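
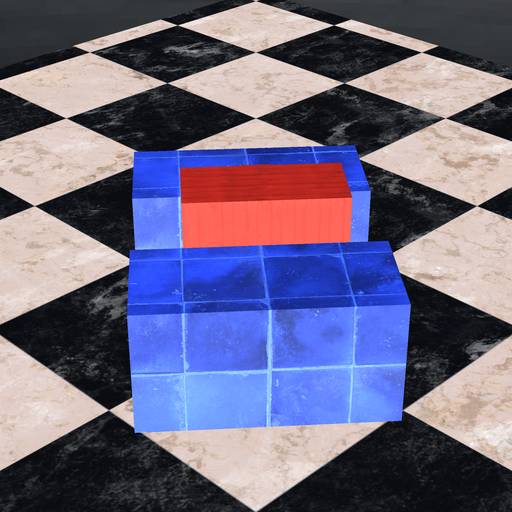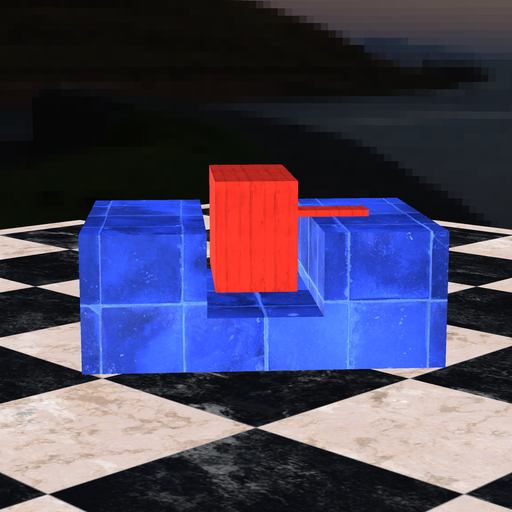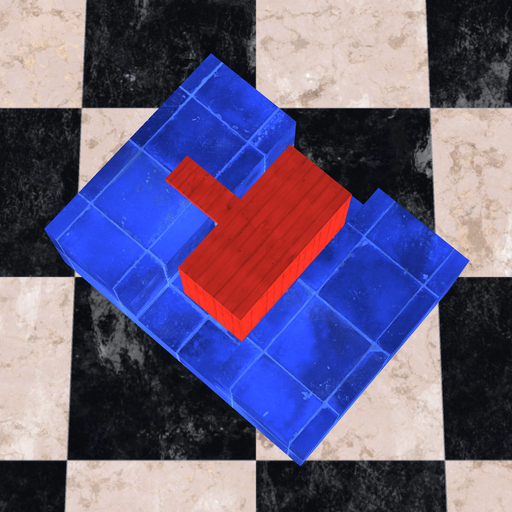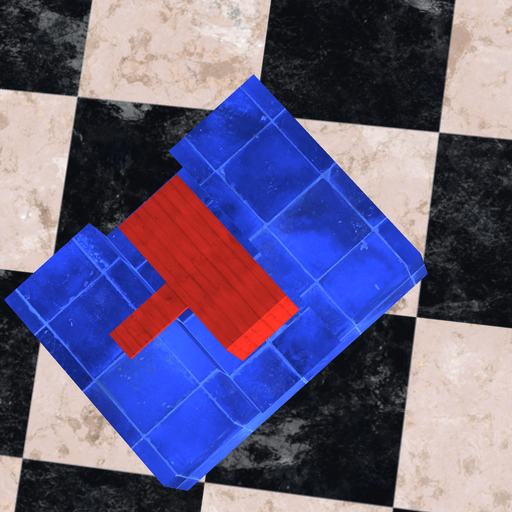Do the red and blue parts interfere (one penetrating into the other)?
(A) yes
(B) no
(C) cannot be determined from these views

(B) no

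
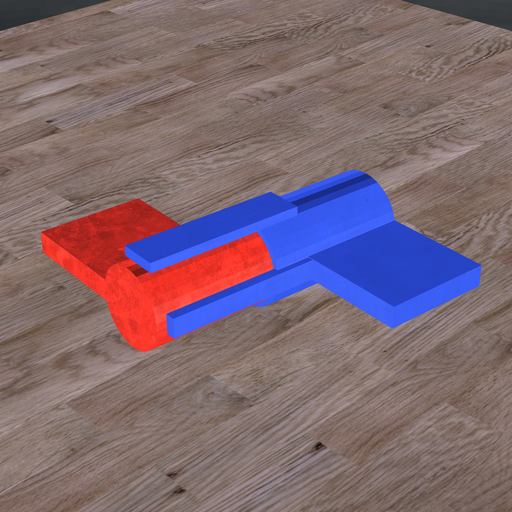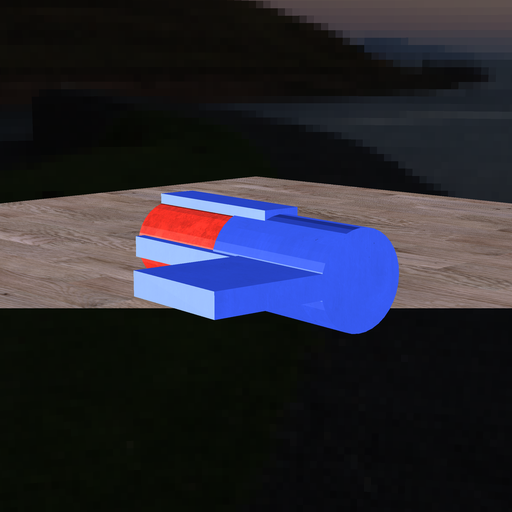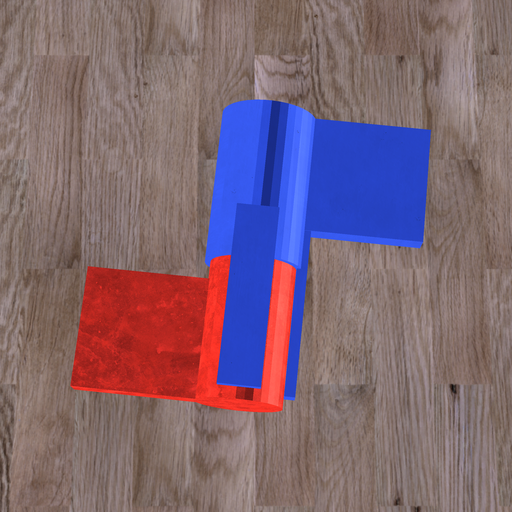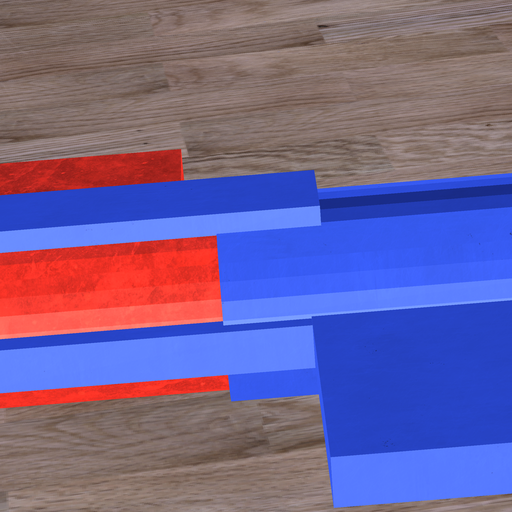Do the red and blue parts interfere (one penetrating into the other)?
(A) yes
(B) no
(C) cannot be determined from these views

(A) yes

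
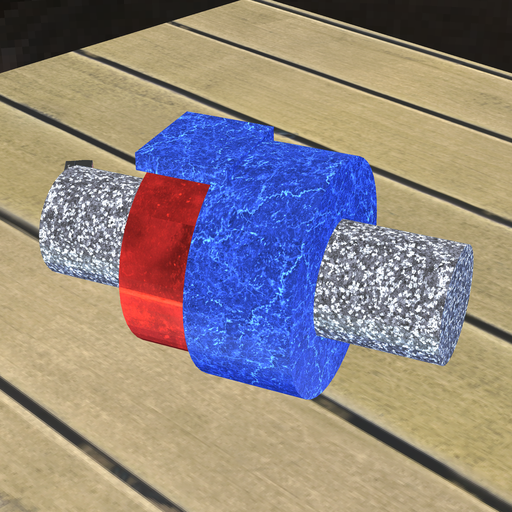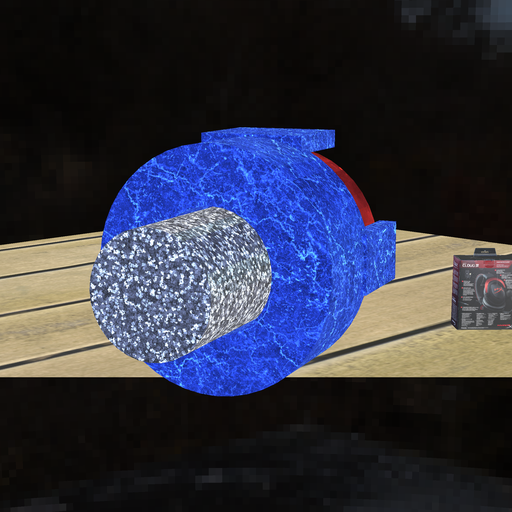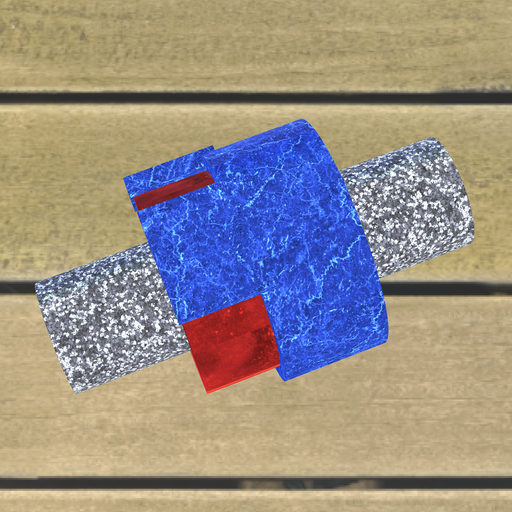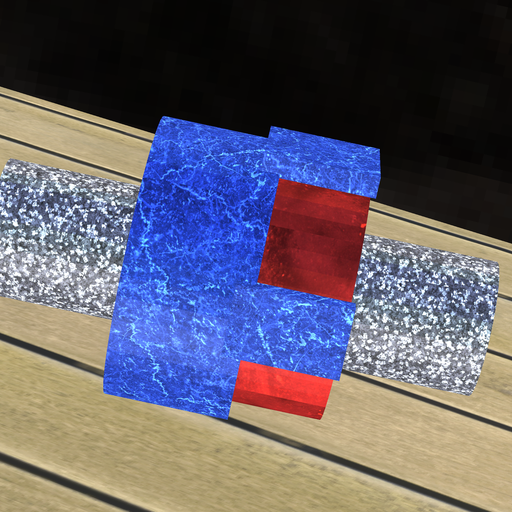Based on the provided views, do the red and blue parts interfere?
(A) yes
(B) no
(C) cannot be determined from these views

(A) yes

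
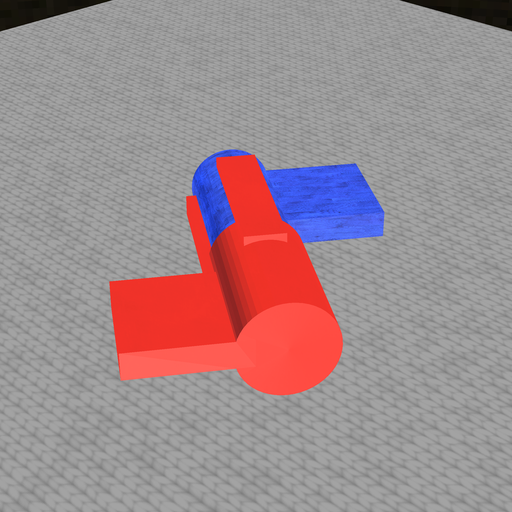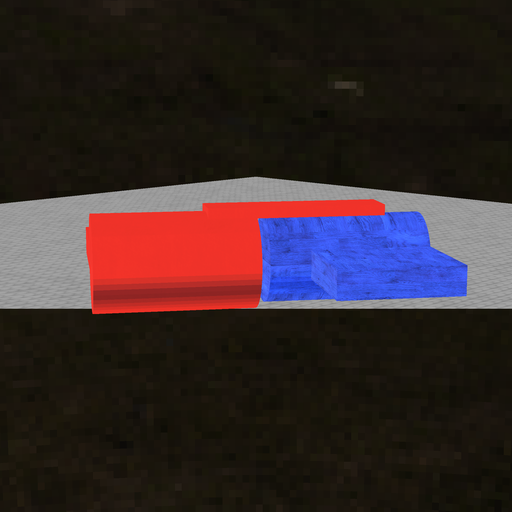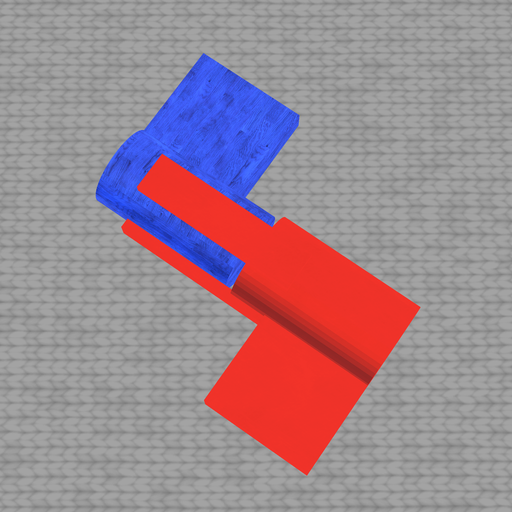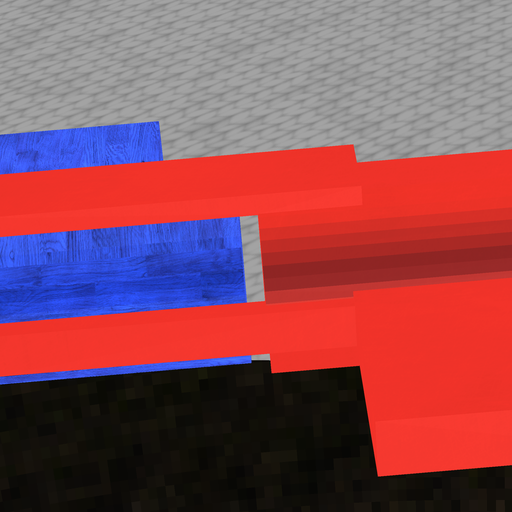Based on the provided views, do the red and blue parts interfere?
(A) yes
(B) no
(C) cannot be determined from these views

(B) no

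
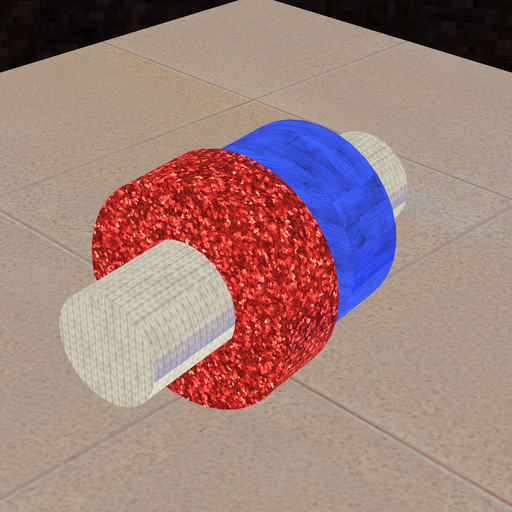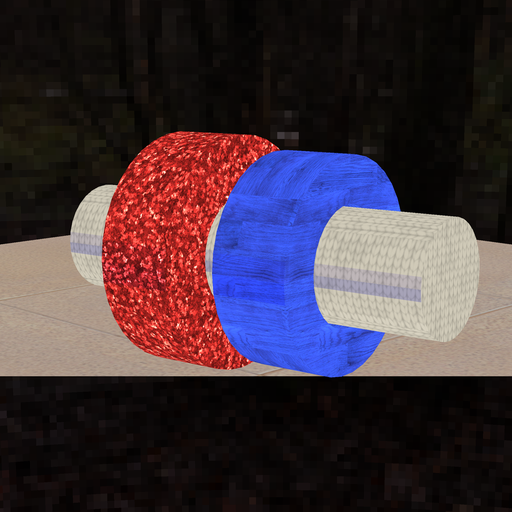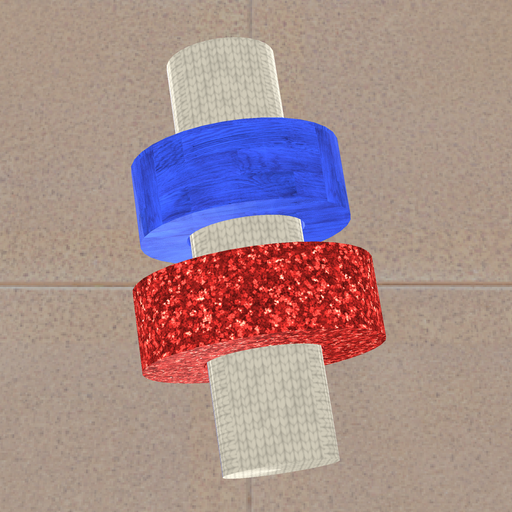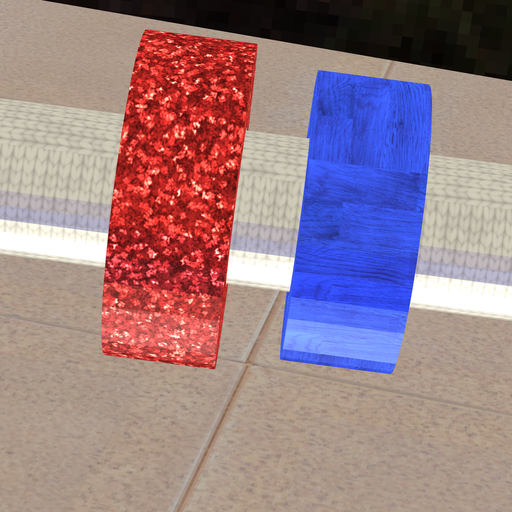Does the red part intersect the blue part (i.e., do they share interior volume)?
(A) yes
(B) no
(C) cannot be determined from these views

(B) no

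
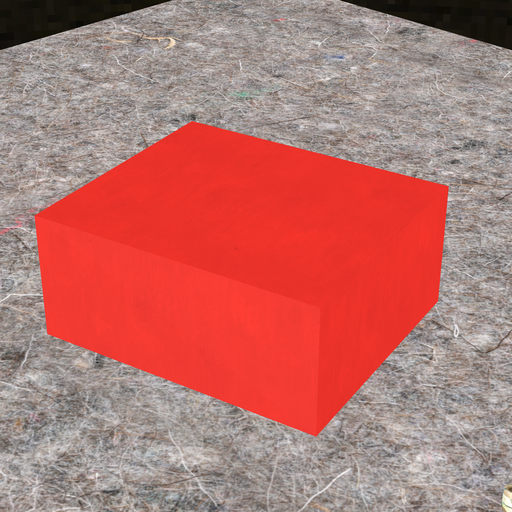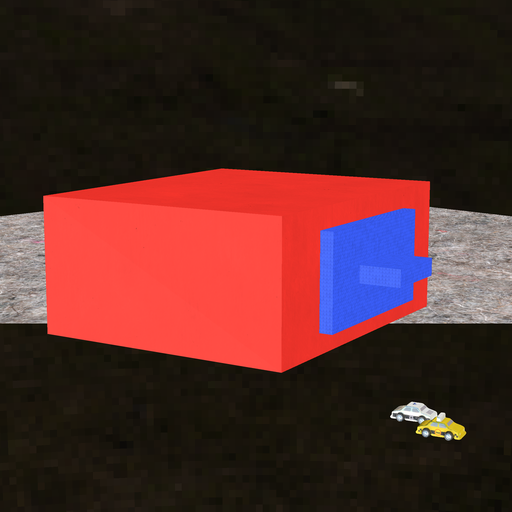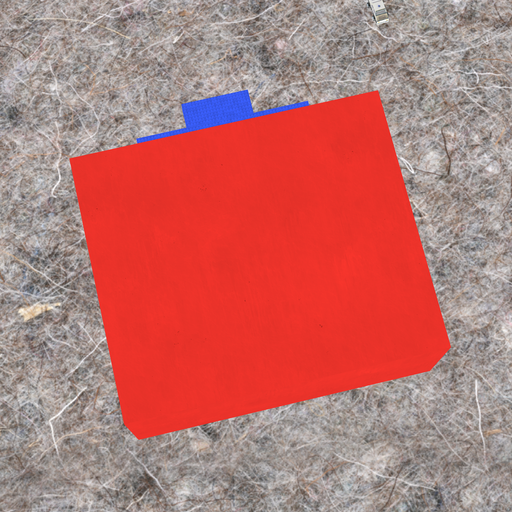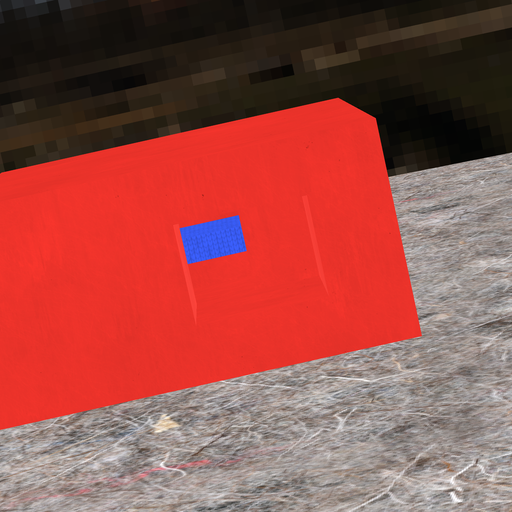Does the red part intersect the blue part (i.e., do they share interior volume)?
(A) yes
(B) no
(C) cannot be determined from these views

(A) yes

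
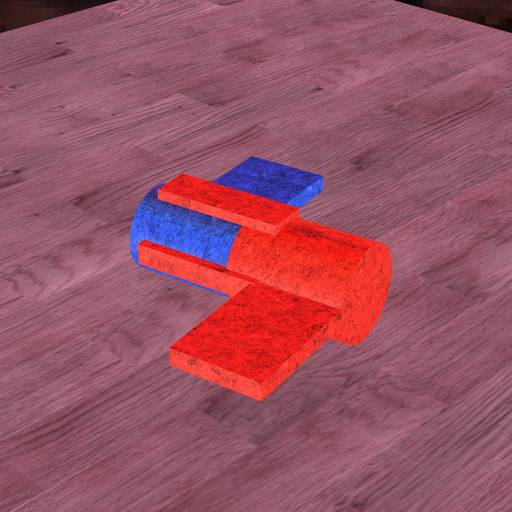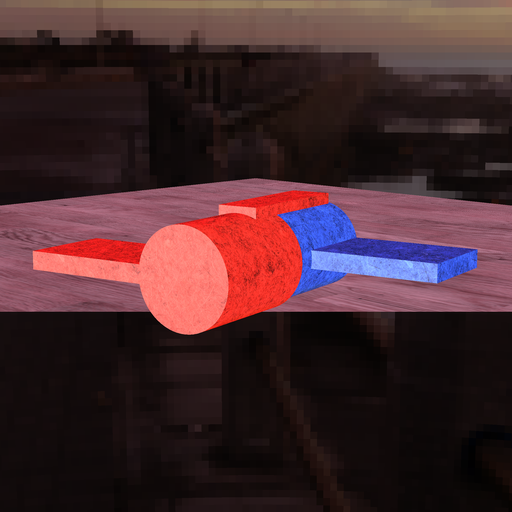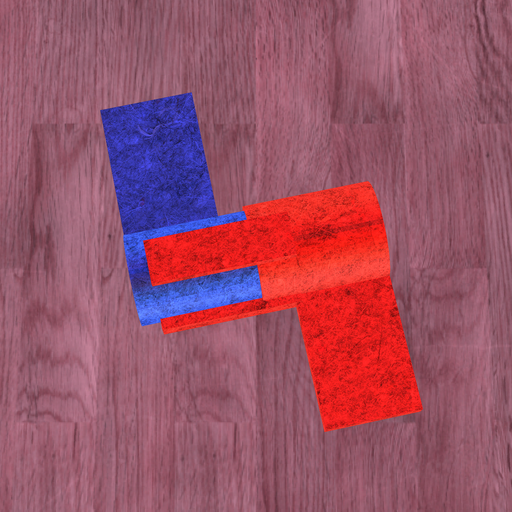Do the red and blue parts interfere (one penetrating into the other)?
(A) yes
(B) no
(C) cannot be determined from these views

(A) yes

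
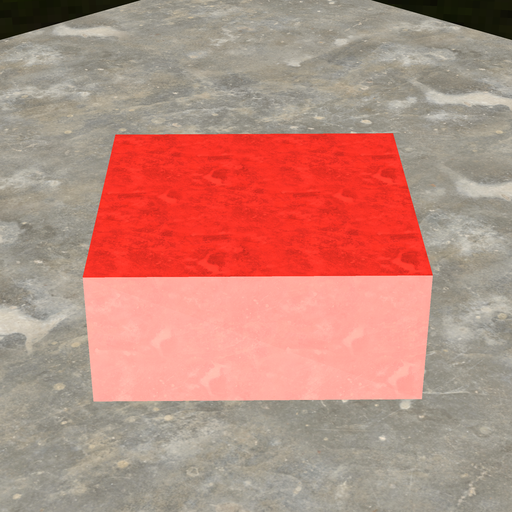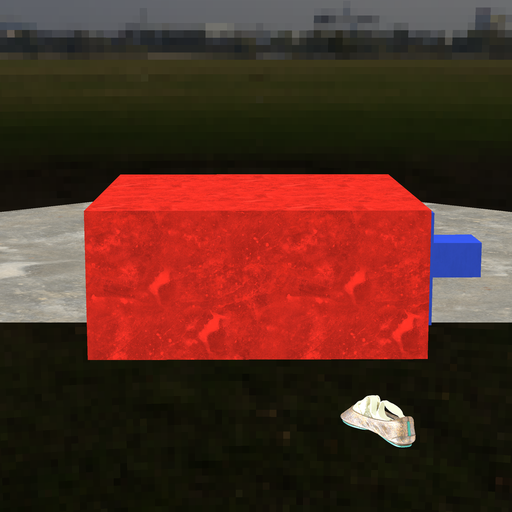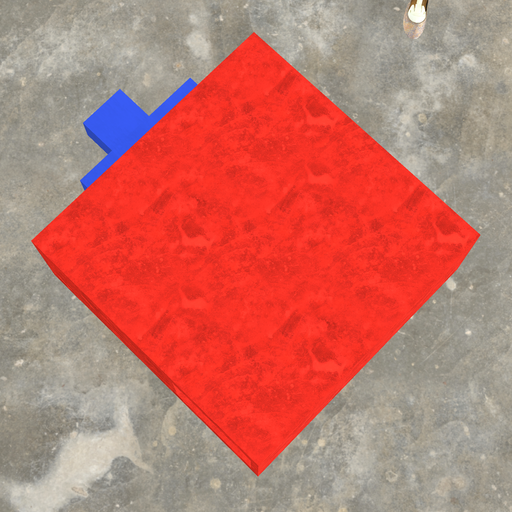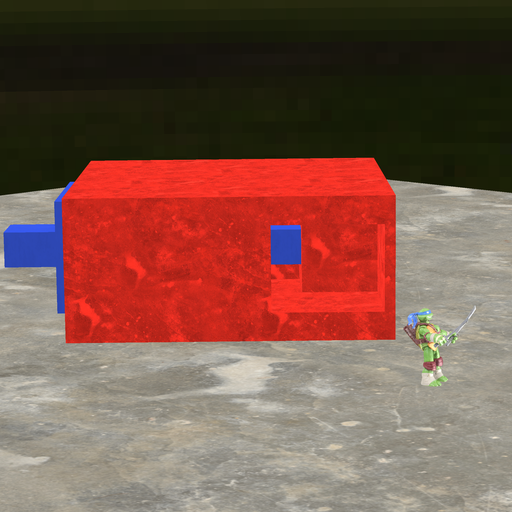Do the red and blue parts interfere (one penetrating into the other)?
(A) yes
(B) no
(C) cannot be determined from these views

(A) yes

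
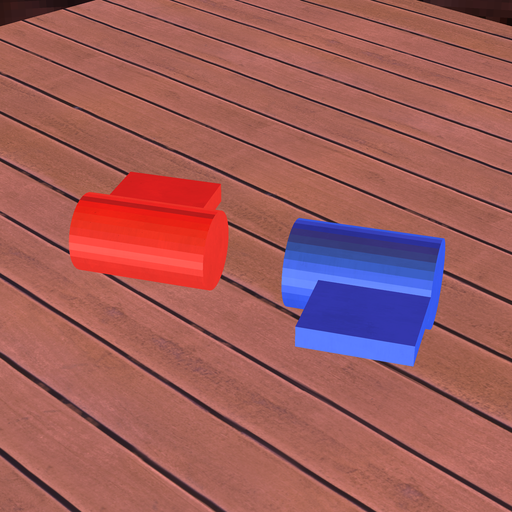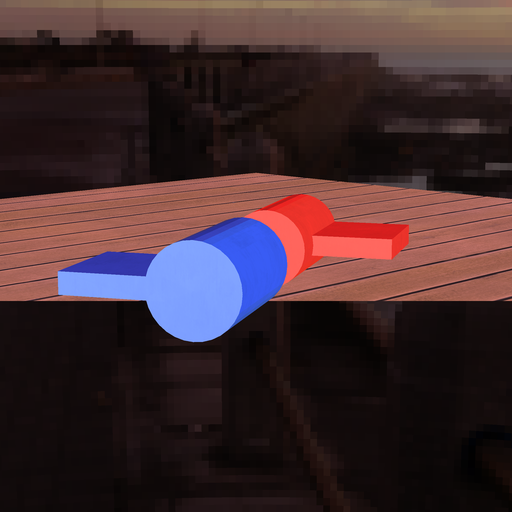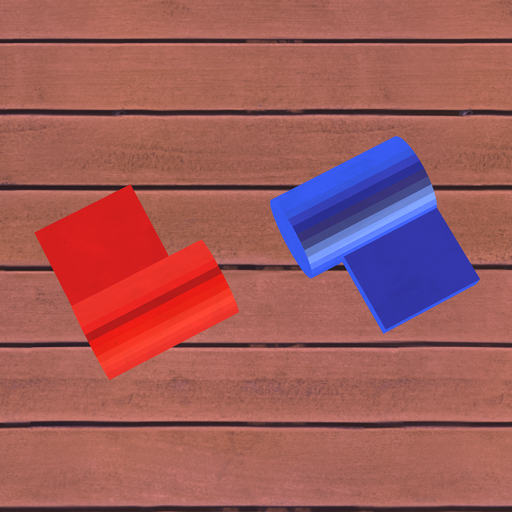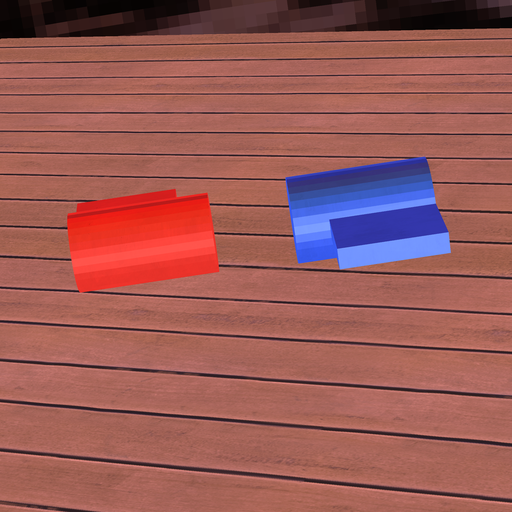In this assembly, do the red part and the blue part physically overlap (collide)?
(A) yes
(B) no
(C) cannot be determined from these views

(B) no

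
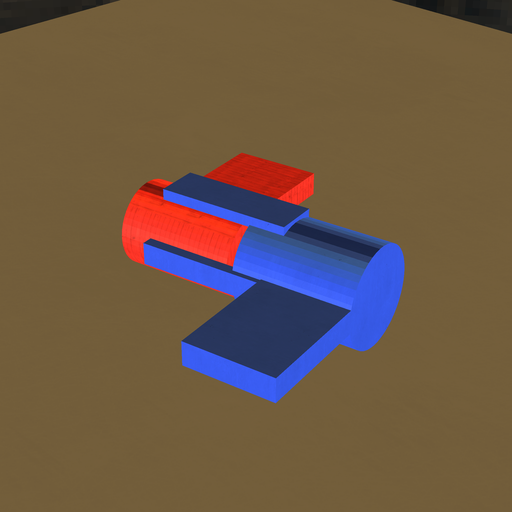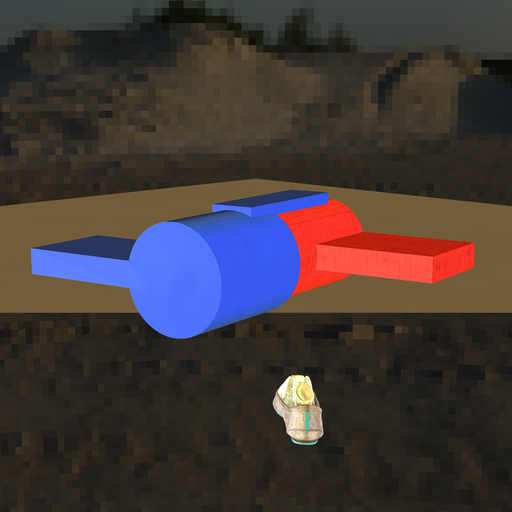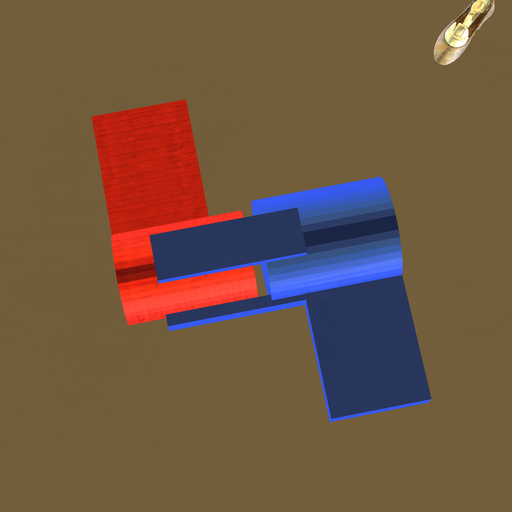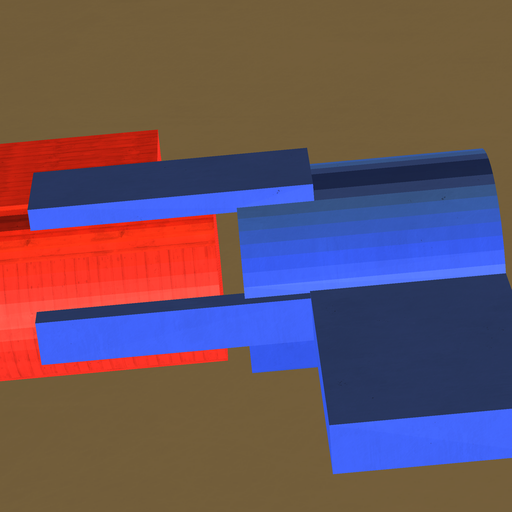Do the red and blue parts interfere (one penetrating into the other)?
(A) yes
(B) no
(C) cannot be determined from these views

(B) no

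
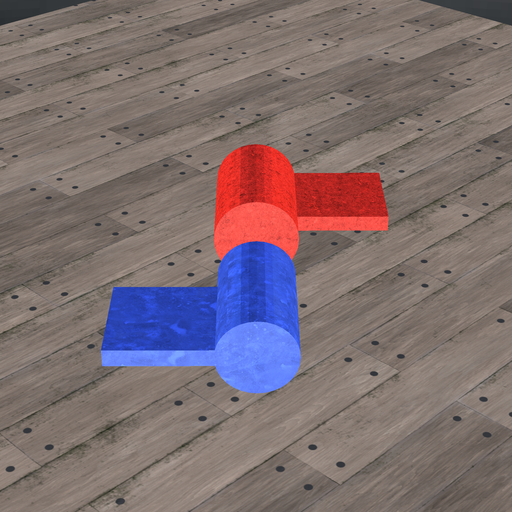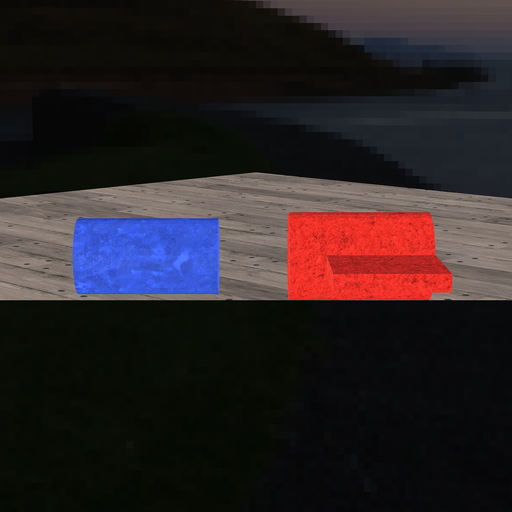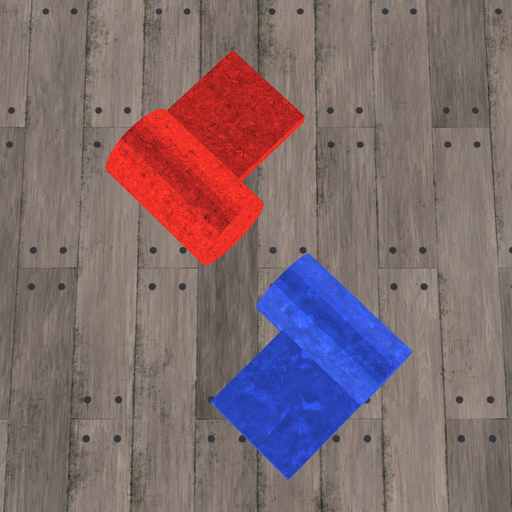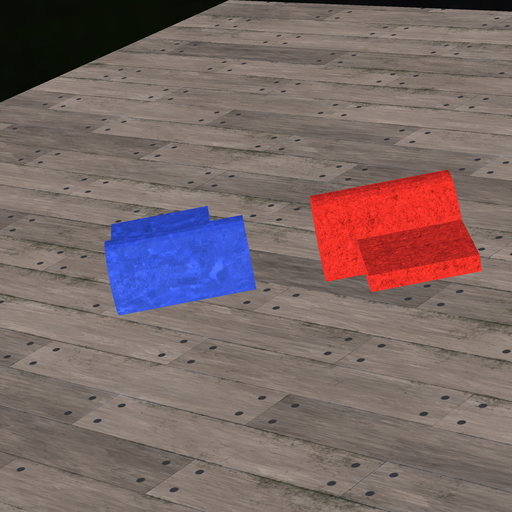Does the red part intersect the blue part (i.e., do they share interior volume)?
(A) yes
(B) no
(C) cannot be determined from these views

(B) no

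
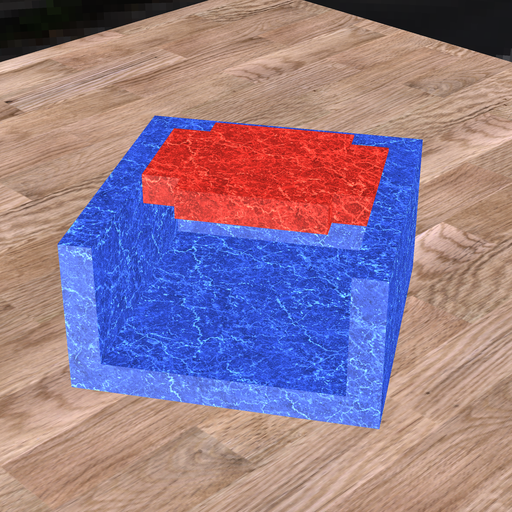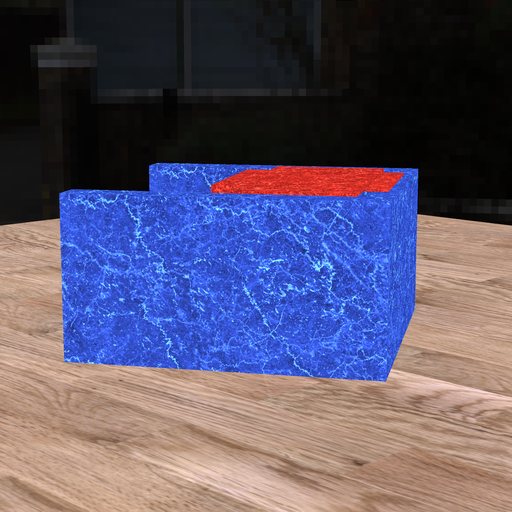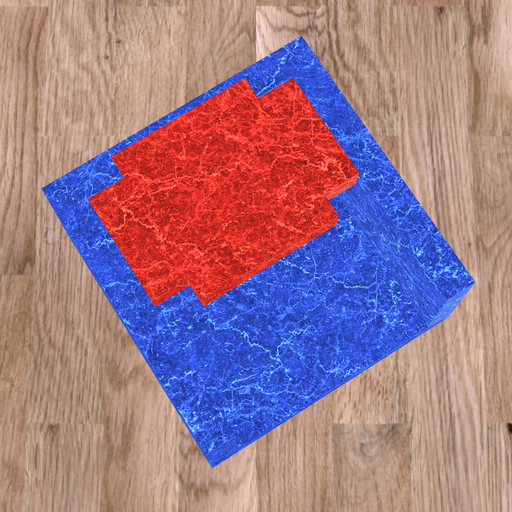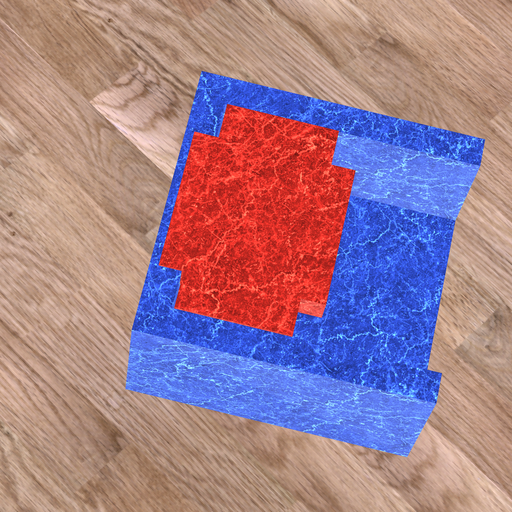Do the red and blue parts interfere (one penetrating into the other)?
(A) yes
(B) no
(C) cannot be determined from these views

(A) yes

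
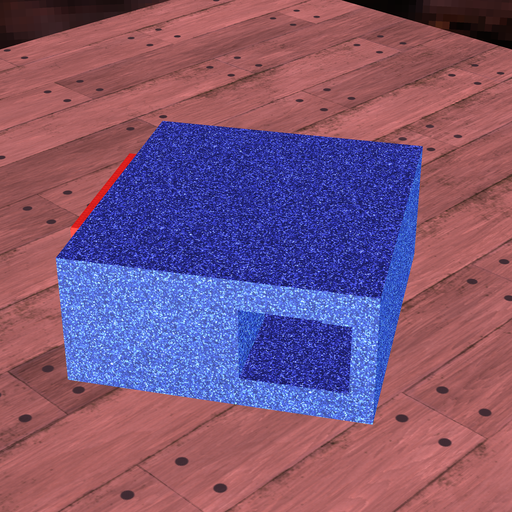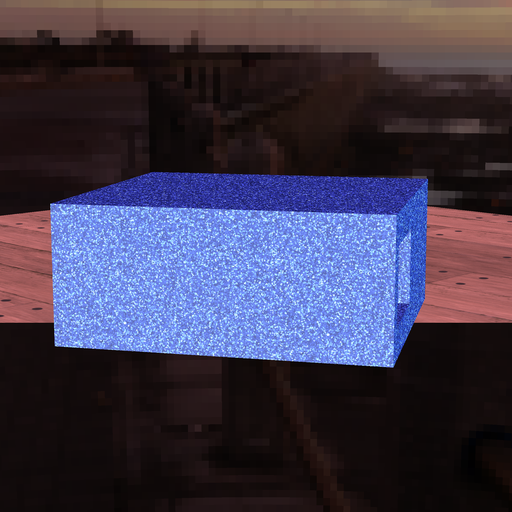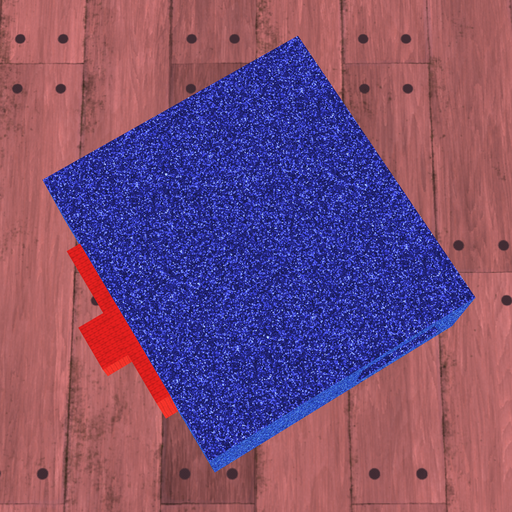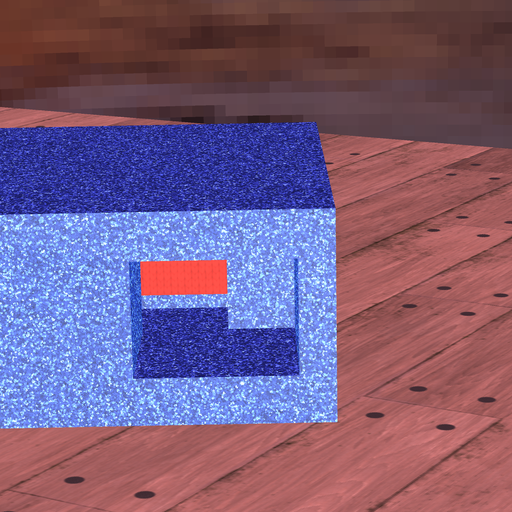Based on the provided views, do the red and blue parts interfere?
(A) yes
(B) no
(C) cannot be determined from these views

(A) yes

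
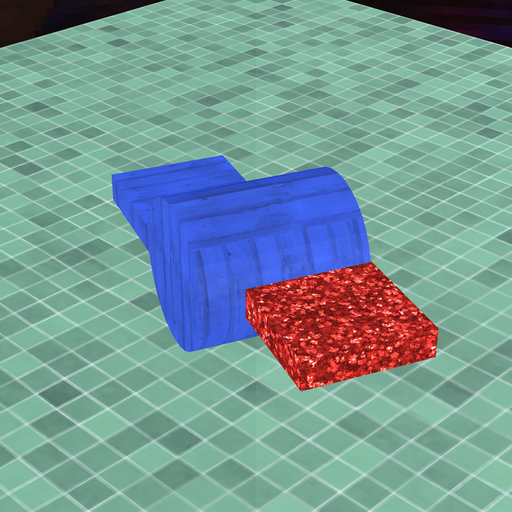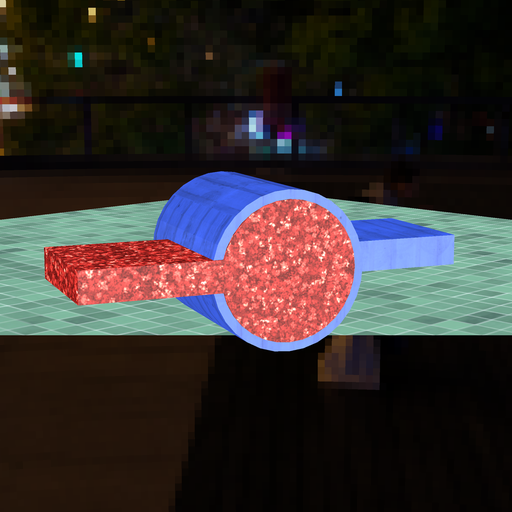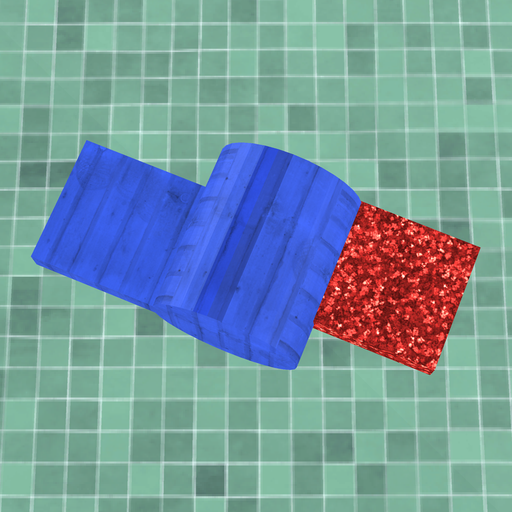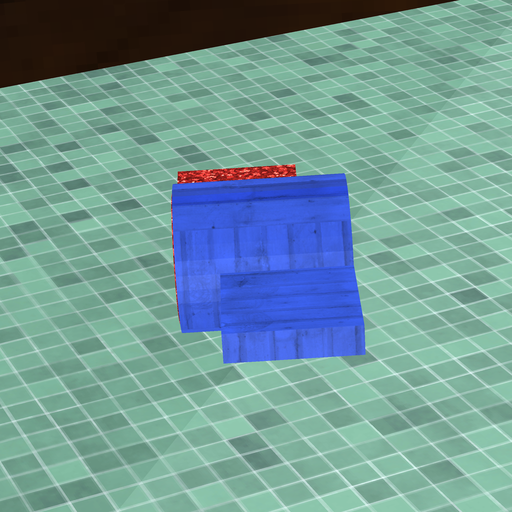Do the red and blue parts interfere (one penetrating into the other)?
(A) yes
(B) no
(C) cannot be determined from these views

(A) yes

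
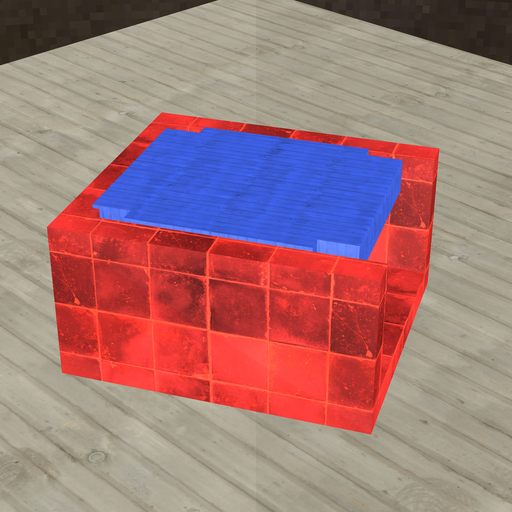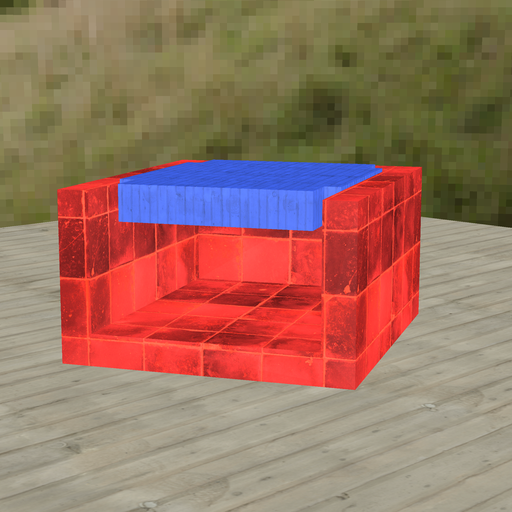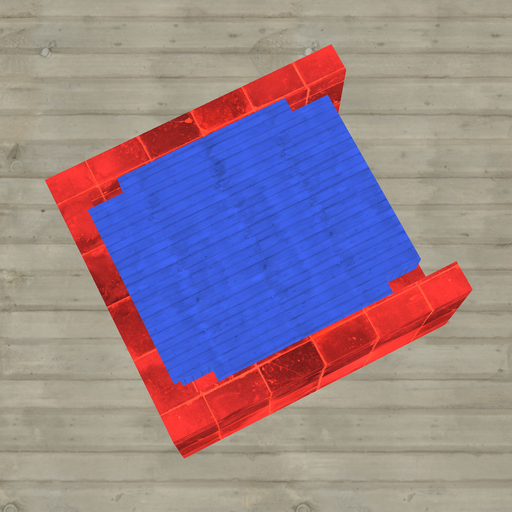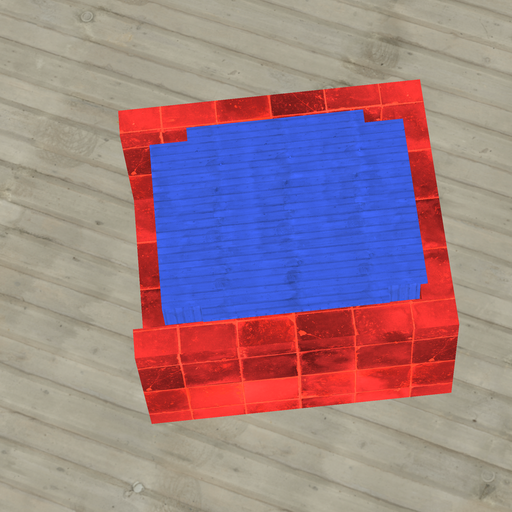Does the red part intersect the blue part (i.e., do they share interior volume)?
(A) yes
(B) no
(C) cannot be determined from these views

(A) yes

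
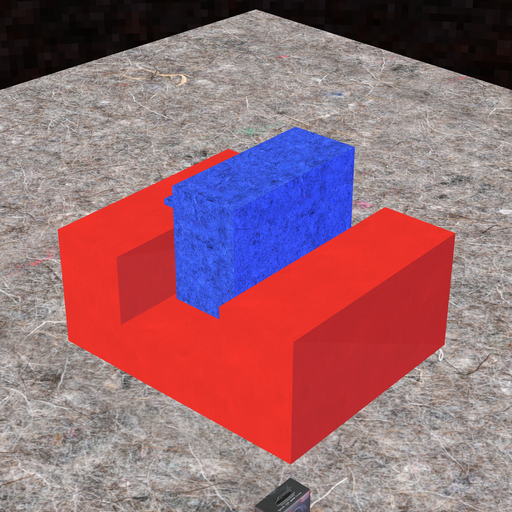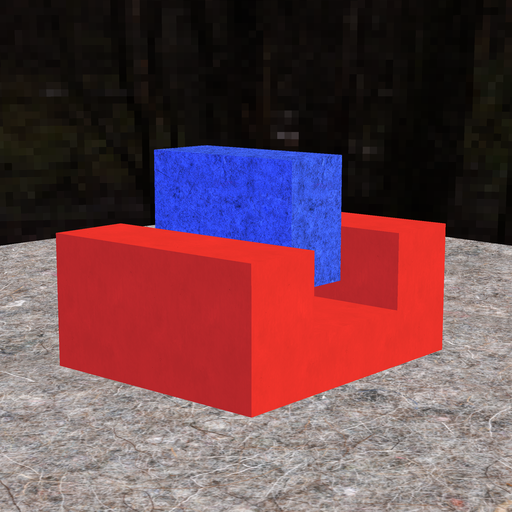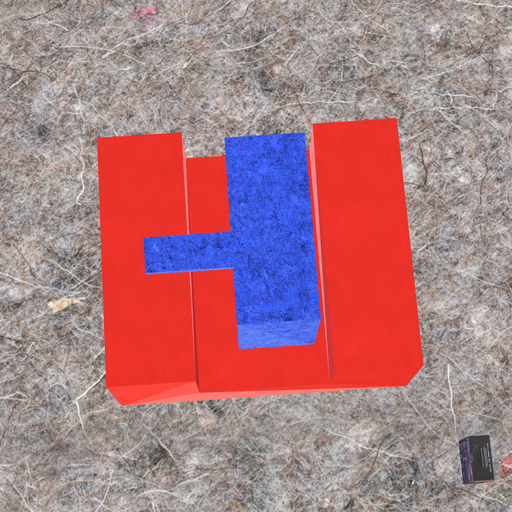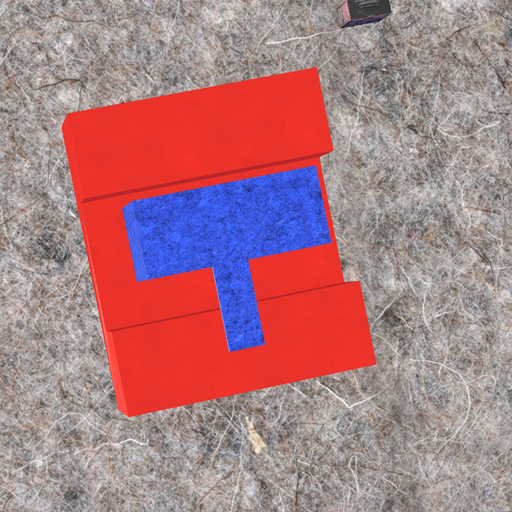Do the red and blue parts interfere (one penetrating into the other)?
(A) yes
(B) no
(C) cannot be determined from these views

(B) no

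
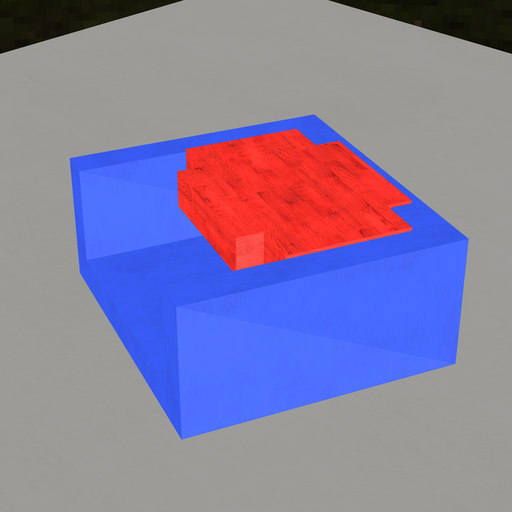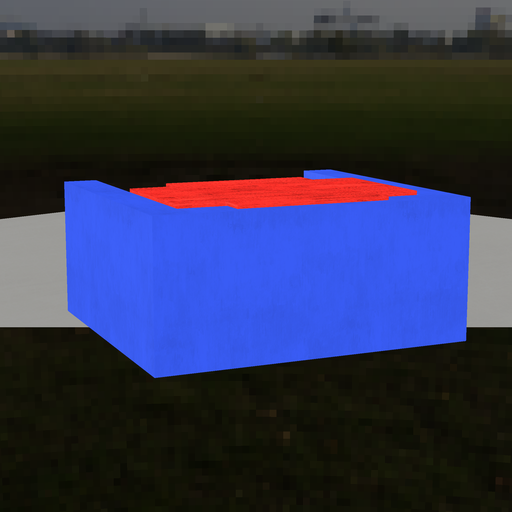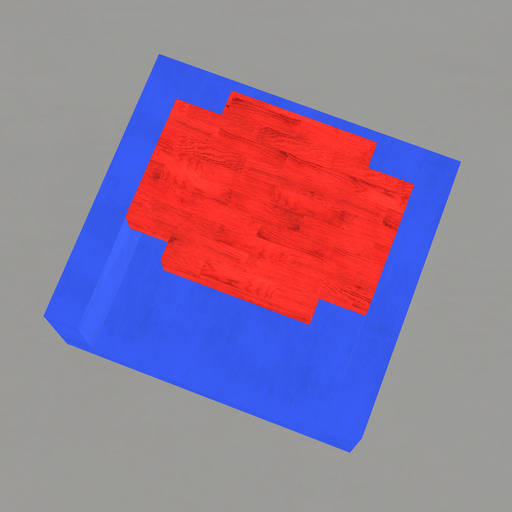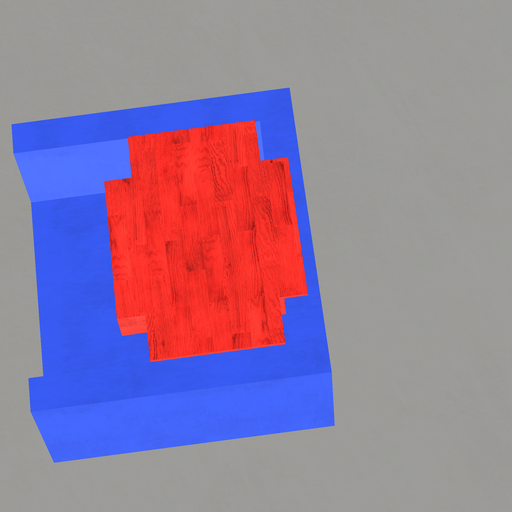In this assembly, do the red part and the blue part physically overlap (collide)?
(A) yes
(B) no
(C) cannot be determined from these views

(A) yes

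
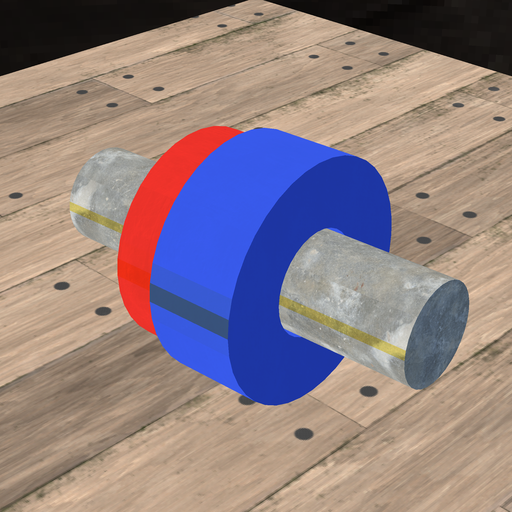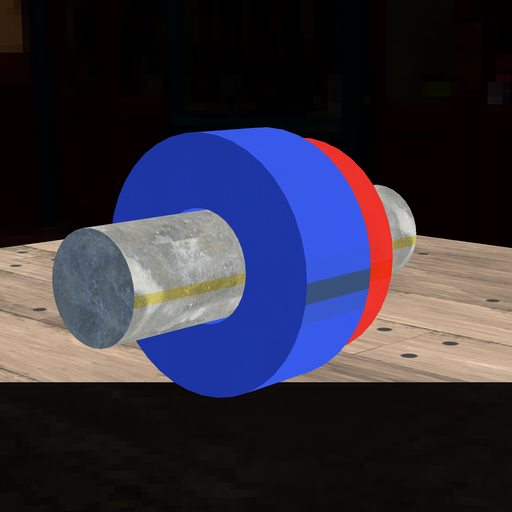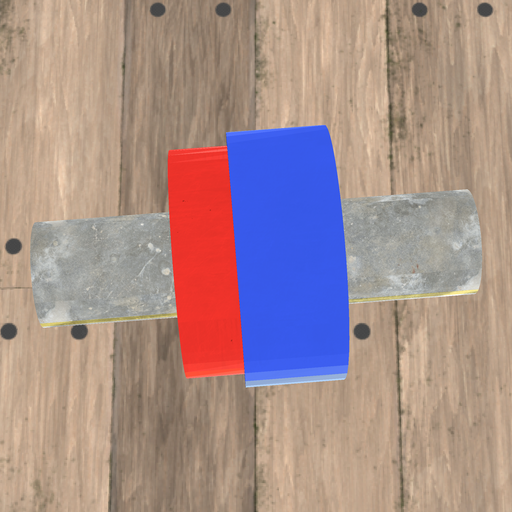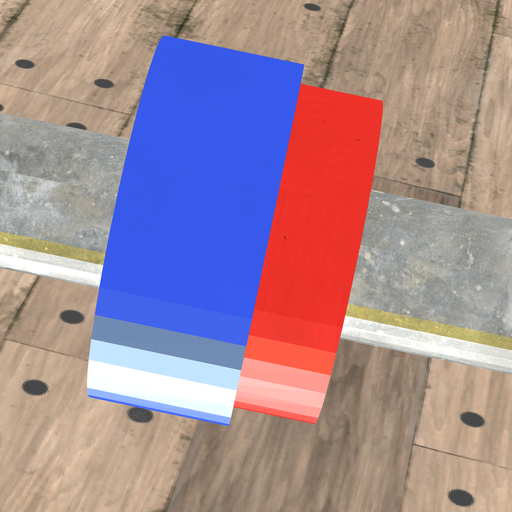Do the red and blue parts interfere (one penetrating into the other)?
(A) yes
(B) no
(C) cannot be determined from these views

(A) yes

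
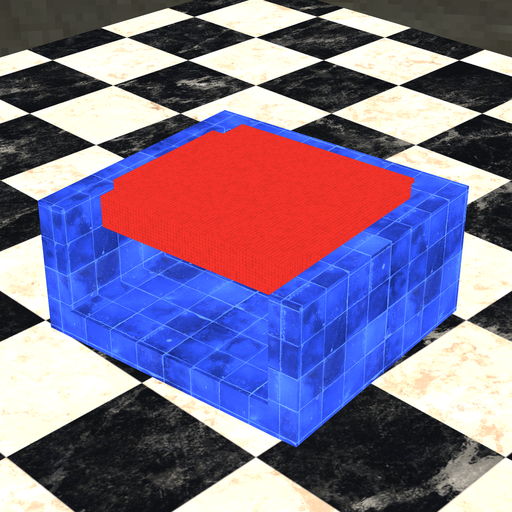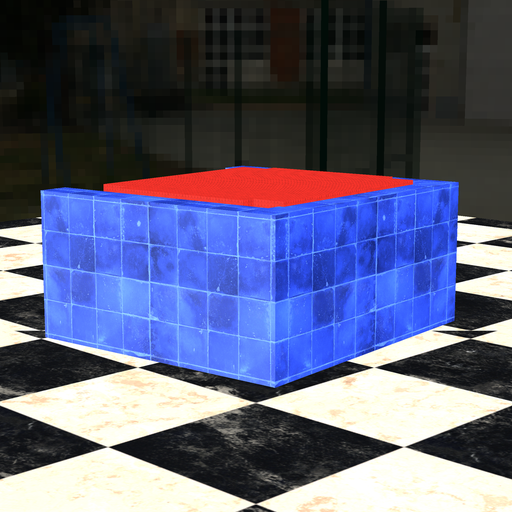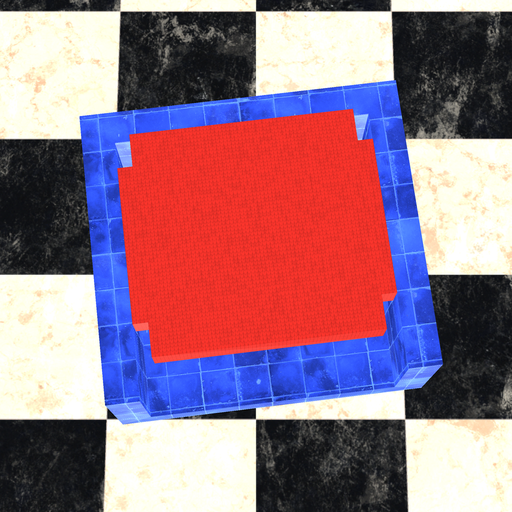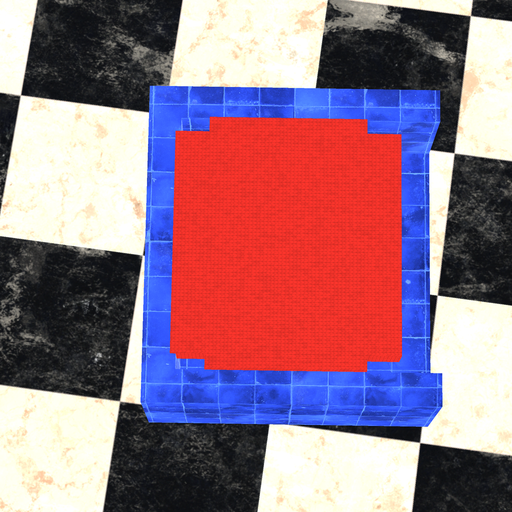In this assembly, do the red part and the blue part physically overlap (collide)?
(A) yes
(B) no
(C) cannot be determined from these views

(A) yes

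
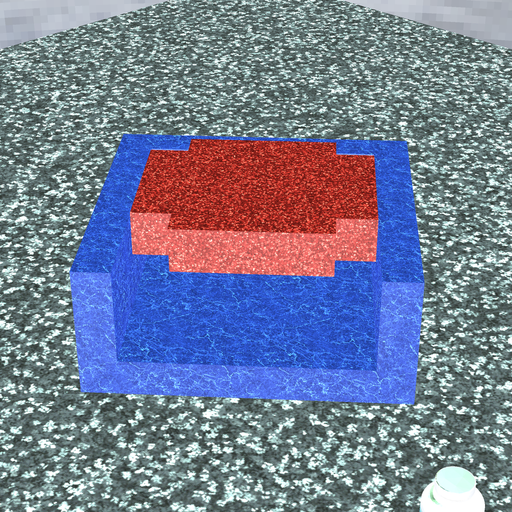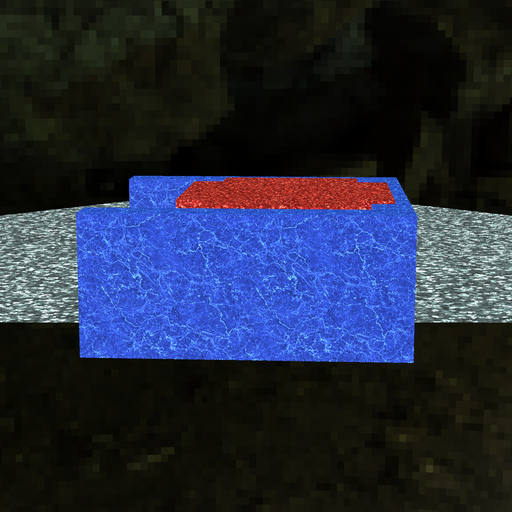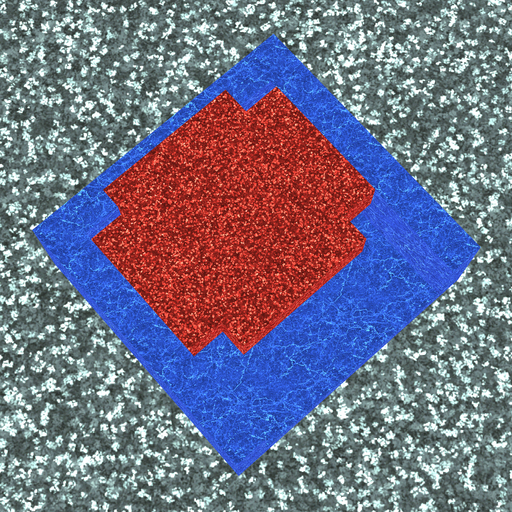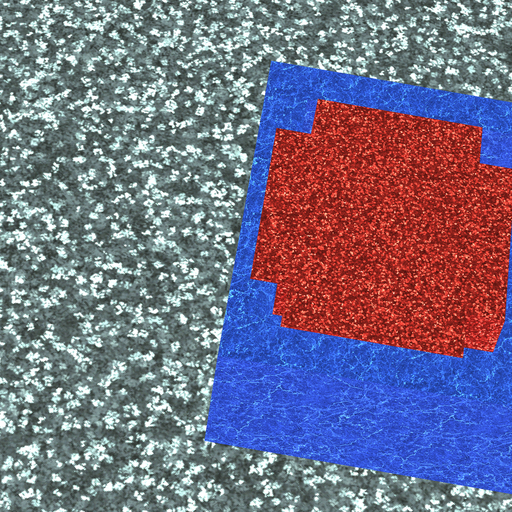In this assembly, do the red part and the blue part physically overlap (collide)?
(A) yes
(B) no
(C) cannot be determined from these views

(A) yes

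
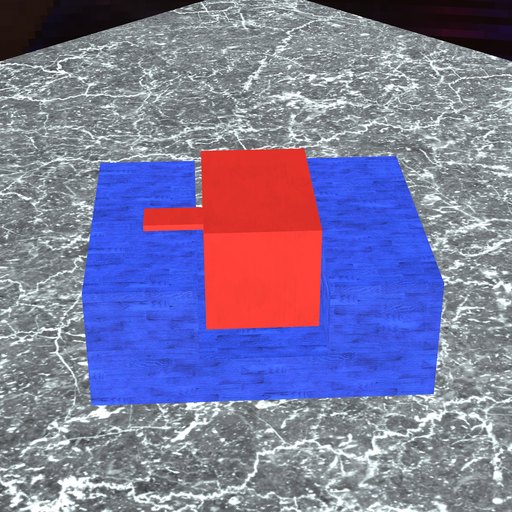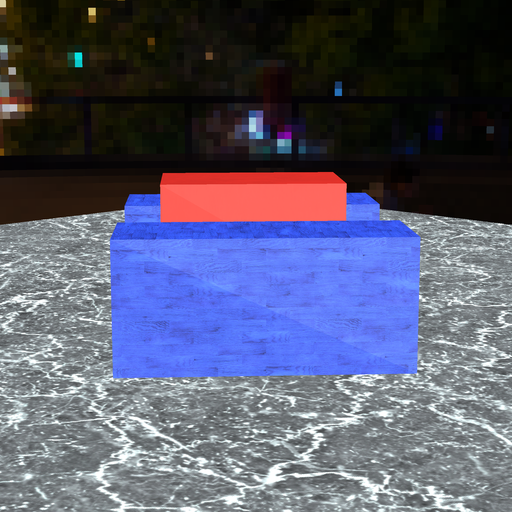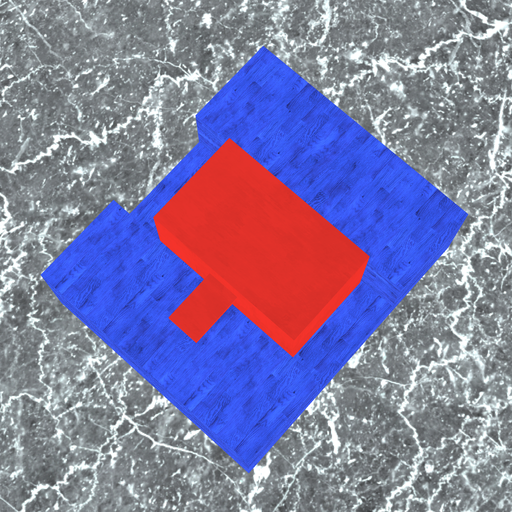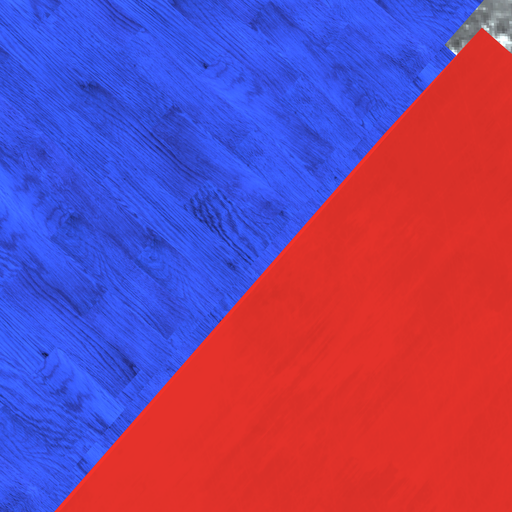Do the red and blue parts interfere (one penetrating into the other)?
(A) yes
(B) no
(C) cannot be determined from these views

(B) no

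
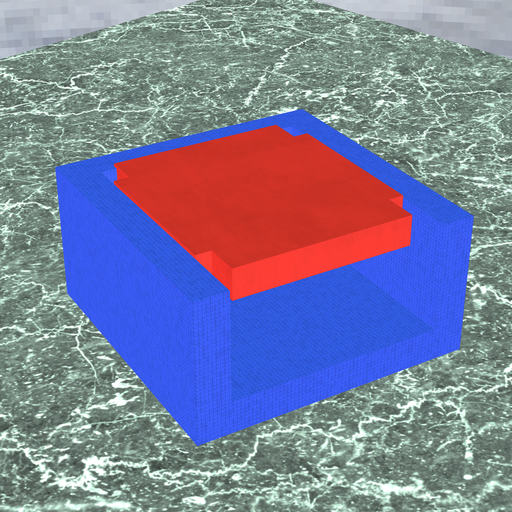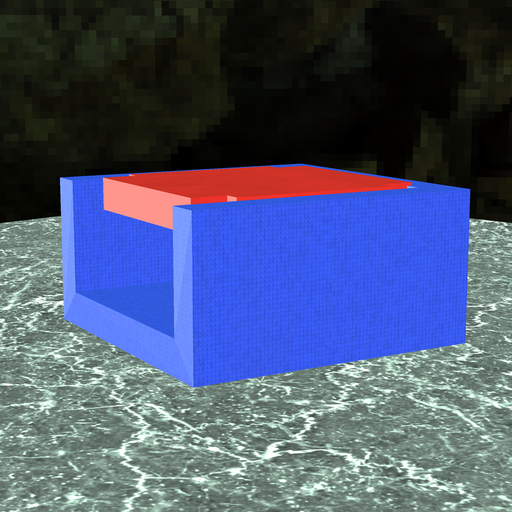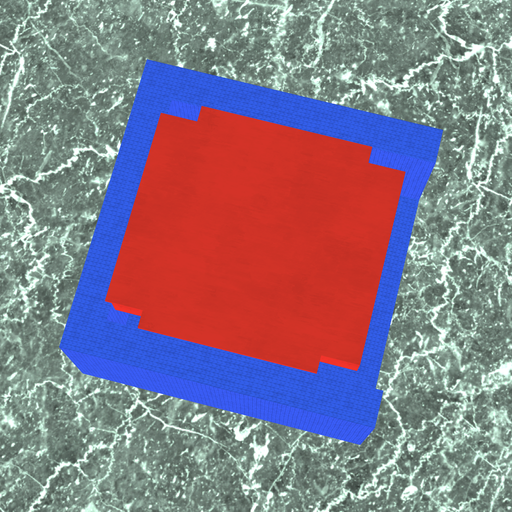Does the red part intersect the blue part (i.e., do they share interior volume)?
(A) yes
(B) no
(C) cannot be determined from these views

(A) yes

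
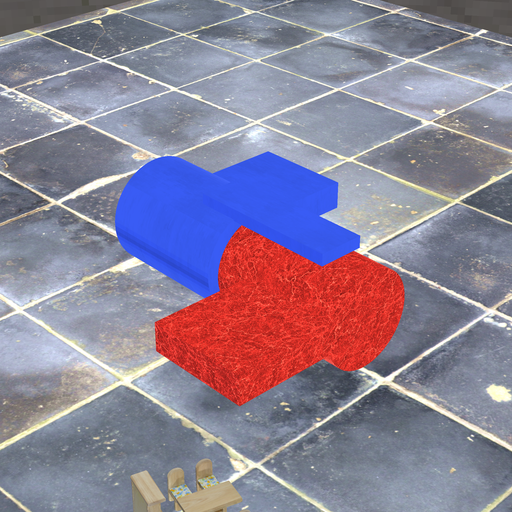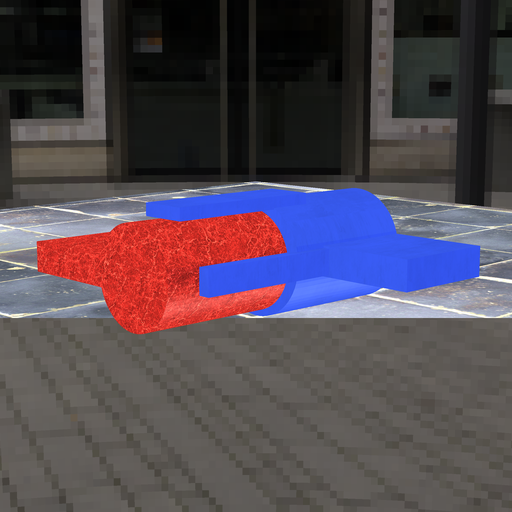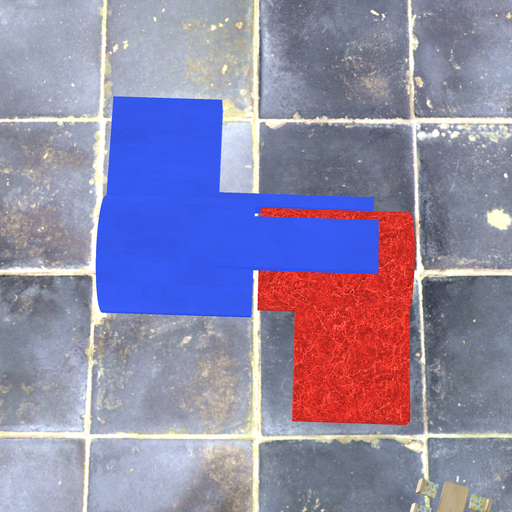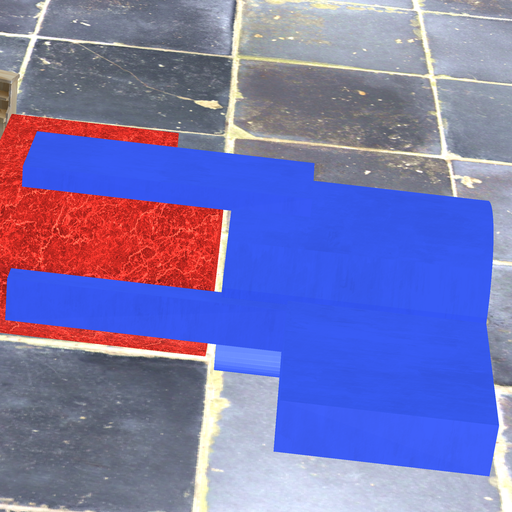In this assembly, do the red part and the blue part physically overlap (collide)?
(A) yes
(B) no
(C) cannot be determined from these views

(B) no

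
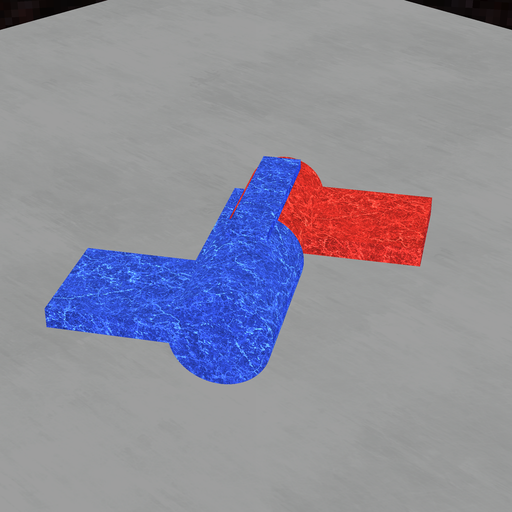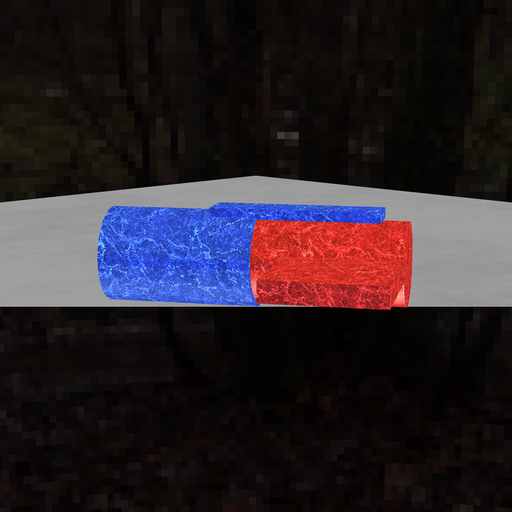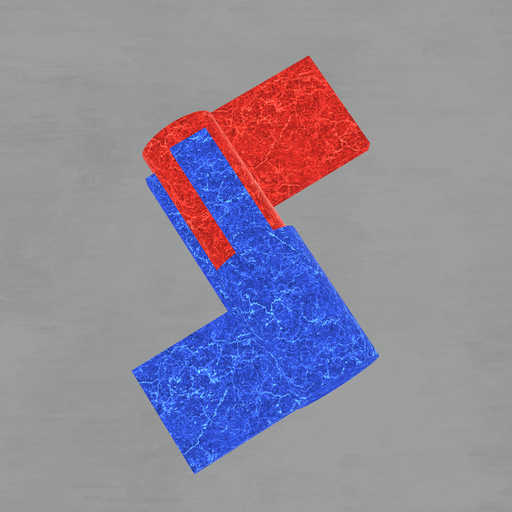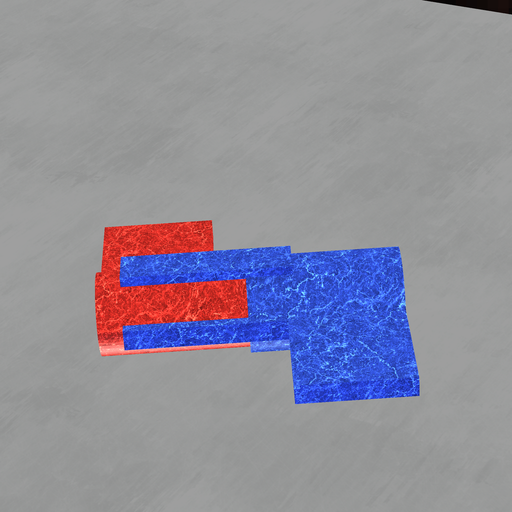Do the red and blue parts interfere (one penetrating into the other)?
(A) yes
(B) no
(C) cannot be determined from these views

(A) yes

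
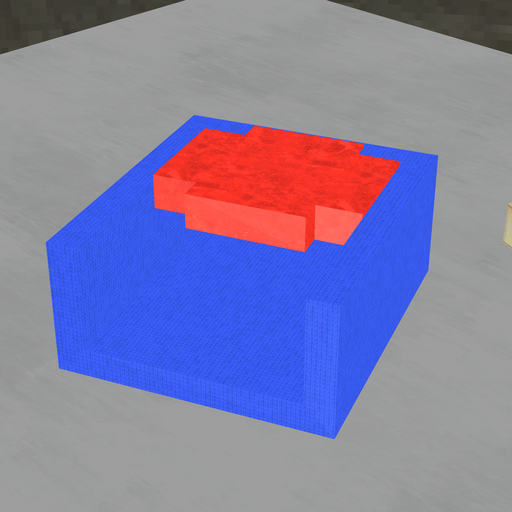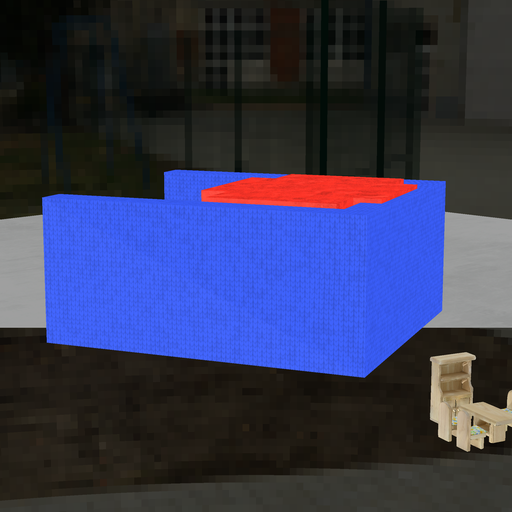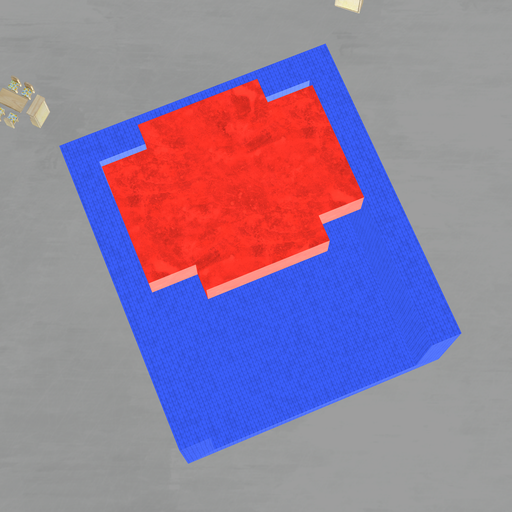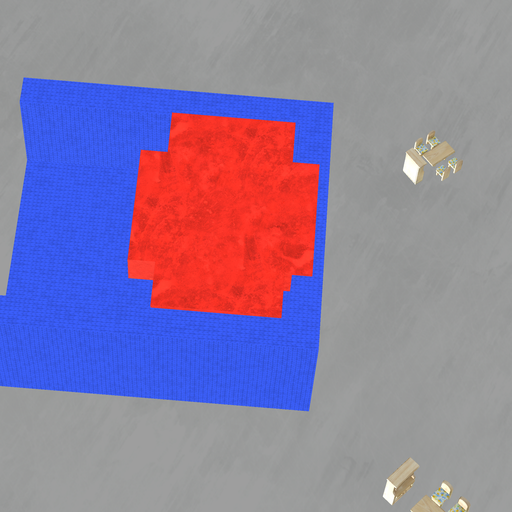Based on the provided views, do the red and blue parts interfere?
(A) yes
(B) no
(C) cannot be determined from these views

(A) yes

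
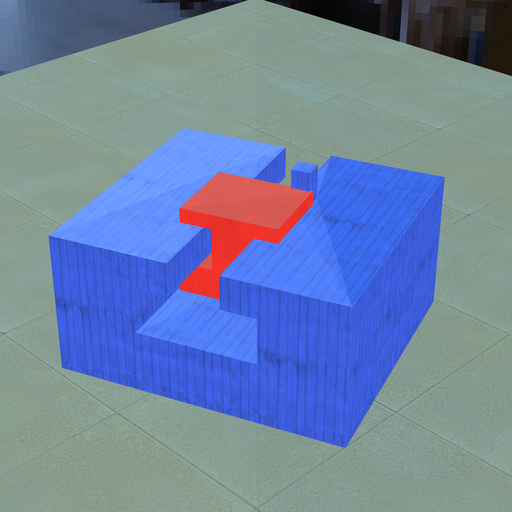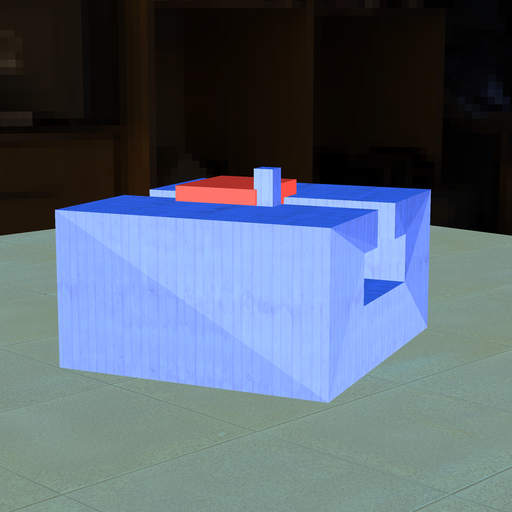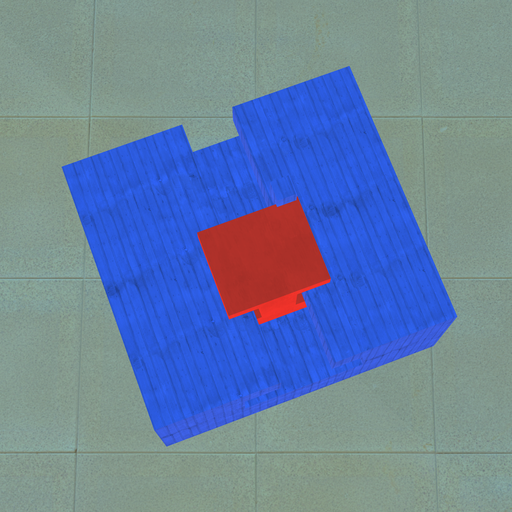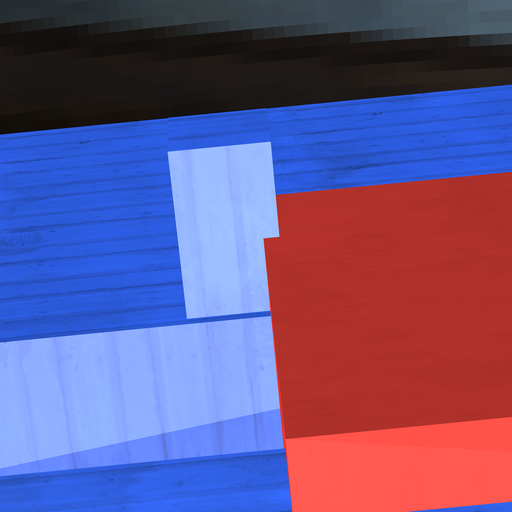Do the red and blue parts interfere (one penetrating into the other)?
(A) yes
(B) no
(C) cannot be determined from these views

(A) yes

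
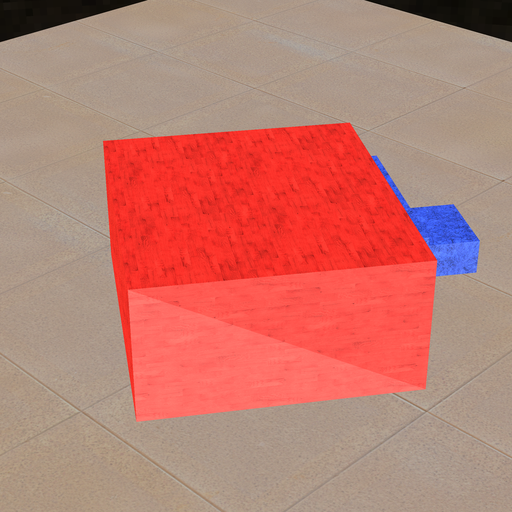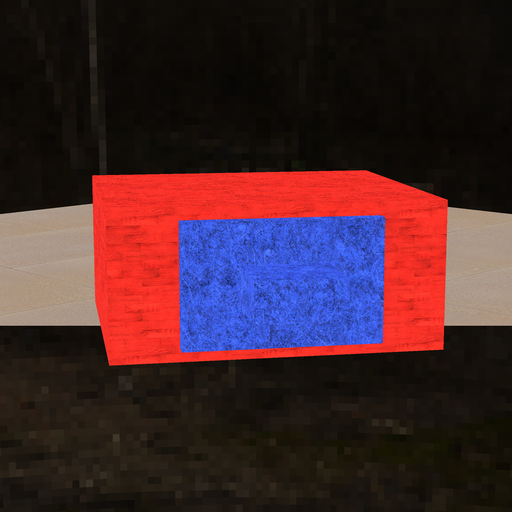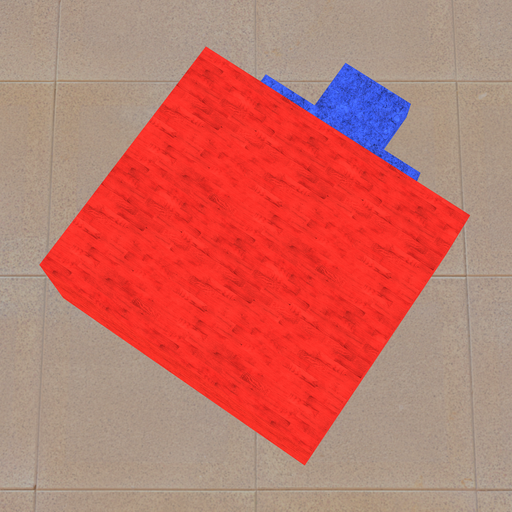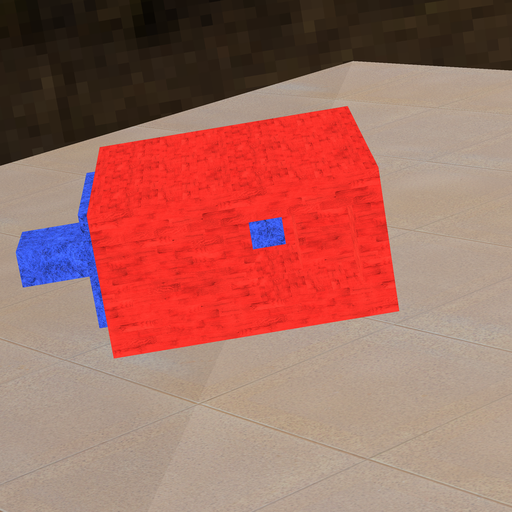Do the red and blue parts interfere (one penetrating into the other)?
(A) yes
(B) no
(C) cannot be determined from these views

(B) no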